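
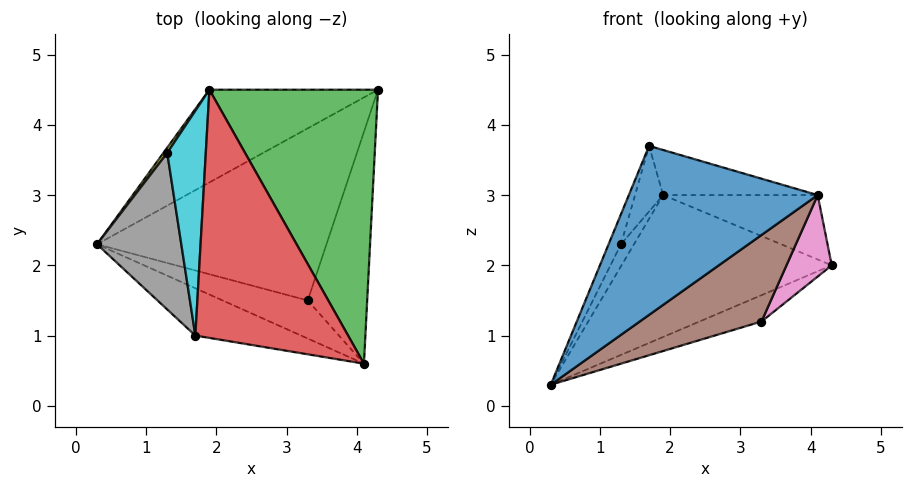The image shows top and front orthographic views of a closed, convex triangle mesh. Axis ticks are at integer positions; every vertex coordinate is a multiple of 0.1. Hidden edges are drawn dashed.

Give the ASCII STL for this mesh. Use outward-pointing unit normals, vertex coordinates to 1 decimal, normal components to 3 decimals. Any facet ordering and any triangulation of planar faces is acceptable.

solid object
 facet normal -0.233 -0.937 -0.262
  outer loop
   vertex 1.7 1.0 3.7
   vertex 0.3 2.3 0.3
   vertex 4.1 0.6 3.0
  endloop
 endfacet
 facet normal -0.222 0.816 -0.533
  outer loop
   vertex 1.9 4.5 3.0
   vertex 4.3 4.5 2.0
   vertex 0.3 2.3 0.3
  endloop
 endfacet
 facet normal 0.376 0.212 0.902
  outer loop
   vertex 1.9 4.5 3.0
   vertex 4.1 0.6 3.0
   vertex 4.3 4.5 2.0
  endloop
 endfacet
 facet normal 0.302 0.170 0.938
  outer loop
   vertex 1.9 4.5 3.0
   vertex 1.7 1.0 3.7
   vertex 4.1 0.6 3.0
  endloop
 endfacet
 facet normal 0.319 0.143 -0.937
  outer loop
   vertex 3.3 1.5 1.2
   vertex 0.3 2.3 0.3
   vertex 4.3 4.5 2.0
  endloop
 endfacet
 facet normal -0.122 -0.908 -0.400
  outer loop
   vertex 3.3 1.5 1.2
   vertex 4.1 0.6 3.0
   vertex 0.3 2.3 0.3
  endloop
 endfacet
 facet normal 0.868 -0.165 -0.468
  outer loop
   vertex 3.3 1.5 1.2
   vertex 4.3 4.5 2.0
   vertex 4.1 0.6 3.0
  endloop
 endfacet
 facet normal -0.911 0.078 0.405
  outer loop
   vertex 1.3 3.6 2.3
   vertex 0.3 2.3 0.3
   vertex 1.7 1.0 3.7
  endloop
 endfacet
 facet normal -0.866 0.486 0.117
  outer loop
   vertex 1.3 3.6 2.3
   vertex 1.9 4.5 3.0
   vertex 0.3 2.3 0.3
  endloop
 endfacet
 facet normal -0.839 0.152 0.523
  outer loop
   vertex 1.3 3.6 2.3
   vertex 1.7 1.0 3.7
   vertex 1.9 4.5 3.0
  endloop
 endfacet
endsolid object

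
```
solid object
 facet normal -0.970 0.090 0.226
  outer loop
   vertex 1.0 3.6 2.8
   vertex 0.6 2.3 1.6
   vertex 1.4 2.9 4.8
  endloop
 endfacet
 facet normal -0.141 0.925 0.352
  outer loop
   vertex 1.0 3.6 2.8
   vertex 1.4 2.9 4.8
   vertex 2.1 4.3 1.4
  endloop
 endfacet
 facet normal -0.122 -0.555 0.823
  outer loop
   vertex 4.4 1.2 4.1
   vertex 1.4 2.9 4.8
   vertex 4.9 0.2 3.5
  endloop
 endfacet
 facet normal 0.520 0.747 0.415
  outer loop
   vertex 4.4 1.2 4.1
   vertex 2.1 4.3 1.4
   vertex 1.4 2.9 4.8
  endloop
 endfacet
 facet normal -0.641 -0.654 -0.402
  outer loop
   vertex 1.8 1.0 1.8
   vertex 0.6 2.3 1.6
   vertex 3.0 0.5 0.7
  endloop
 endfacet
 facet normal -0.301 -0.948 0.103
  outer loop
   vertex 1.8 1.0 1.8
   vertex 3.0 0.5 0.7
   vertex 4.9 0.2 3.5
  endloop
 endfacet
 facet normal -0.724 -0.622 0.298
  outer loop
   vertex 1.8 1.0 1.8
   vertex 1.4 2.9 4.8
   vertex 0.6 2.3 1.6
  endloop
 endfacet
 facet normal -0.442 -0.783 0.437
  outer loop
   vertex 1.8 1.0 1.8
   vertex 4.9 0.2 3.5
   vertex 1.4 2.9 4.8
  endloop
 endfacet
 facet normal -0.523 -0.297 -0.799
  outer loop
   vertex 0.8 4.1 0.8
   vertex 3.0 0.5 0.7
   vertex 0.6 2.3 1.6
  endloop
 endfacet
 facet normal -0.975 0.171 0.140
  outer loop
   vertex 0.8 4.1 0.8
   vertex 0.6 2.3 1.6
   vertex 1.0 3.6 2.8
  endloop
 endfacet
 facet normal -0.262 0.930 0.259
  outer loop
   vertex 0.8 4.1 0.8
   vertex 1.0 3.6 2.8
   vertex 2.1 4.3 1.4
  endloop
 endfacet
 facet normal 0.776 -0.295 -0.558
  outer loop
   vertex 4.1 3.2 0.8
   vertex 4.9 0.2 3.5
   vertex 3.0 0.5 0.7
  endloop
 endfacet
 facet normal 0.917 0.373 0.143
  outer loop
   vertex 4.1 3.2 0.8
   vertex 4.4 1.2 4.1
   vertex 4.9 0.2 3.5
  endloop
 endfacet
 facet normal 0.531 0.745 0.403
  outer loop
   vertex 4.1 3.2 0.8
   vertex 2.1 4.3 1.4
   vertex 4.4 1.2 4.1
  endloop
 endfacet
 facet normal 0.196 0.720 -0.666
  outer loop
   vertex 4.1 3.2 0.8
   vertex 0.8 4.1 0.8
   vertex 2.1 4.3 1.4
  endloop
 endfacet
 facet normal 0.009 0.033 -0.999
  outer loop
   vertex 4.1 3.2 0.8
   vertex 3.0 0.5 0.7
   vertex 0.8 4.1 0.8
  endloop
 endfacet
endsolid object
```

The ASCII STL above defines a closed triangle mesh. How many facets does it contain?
16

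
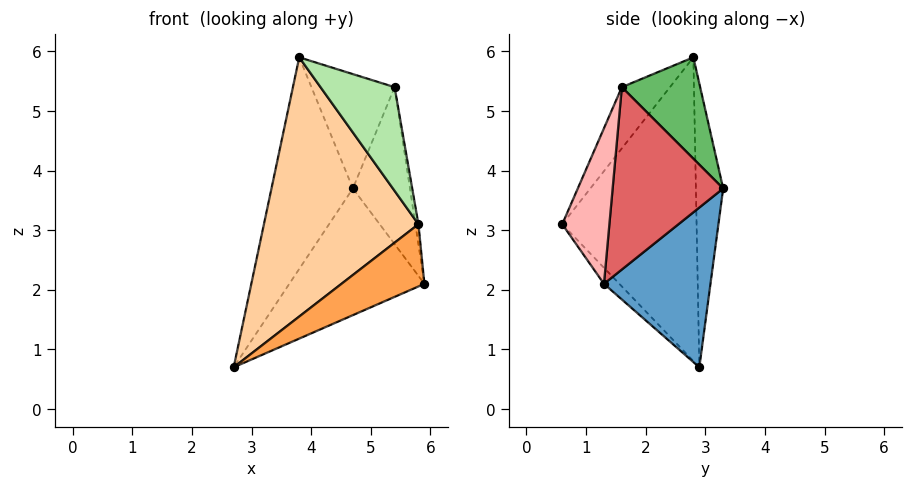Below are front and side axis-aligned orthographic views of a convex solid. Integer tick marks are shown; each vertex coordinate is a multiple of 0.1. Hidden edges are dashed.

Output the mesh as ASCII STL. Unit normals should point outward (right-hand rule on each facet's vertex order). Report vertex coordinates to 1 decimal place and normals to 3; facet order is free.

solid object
 facet normal 0.550 0.698 -0.460
  outer loop
   vertex 4.7 3.3 3.7
   vertex 5.9 1.3 2.1
   vertex 2.7 2.9 0.7
  endloop
 endfacet
 facet normal -0.317 0.945 0.085
  outer loop
   vertex 3.8 2.8 5.9
   vertex 4.7 3.3 3.7
   vertex 2.7 2.9 0.7
  endloop
 endfacet
 facet normal -0.149 -0.803 -0.577
  outer loop
   vertex 5.8 0.6 3.1
   vertex 2.7 2.9 0.7
   vertex 5.9 1.3 2.1
  endloop
 endfacet
 facet normal -0.651 -0.749 0.123
  outer loop
   vertex 5.8 0.6 3.1
   vertex 3.8 2.8 5.9
   vertex 2.7 2.9 0.7
  endloop
 endfacet
 facet normal 0.626 0.665 0.407
  outer loop
   vertex 5.4 1.6 5.4
   vertex 4.7 3.3 3.7
   vertex 3.8 2.8 5.9
  endloop
 endfacet
 facet normal -0.526 -0.810 0.261
  outer loop
   vertex 5.4 1.6 5.4
   vertex 3.8 2.8 5.9
   vertex 5.8 0.6 3.1
  endloop
 endfacet
 facet normal 0.885 0.457 0.093
  outer loop
   vertex 5.4 1.6 5.4
   vertex 5.9 1.3 2.1
   vertex 4.7 3.3 3.7
  endloop
 endfacet
 facet normal 0.988 0.064 0.144
  outer loop
   vertex 5.4 1.6 5.4
   vertex 5.8 0.6 3.1
   vertex 5.9 1.3 2.1
  endloop
 endfacet
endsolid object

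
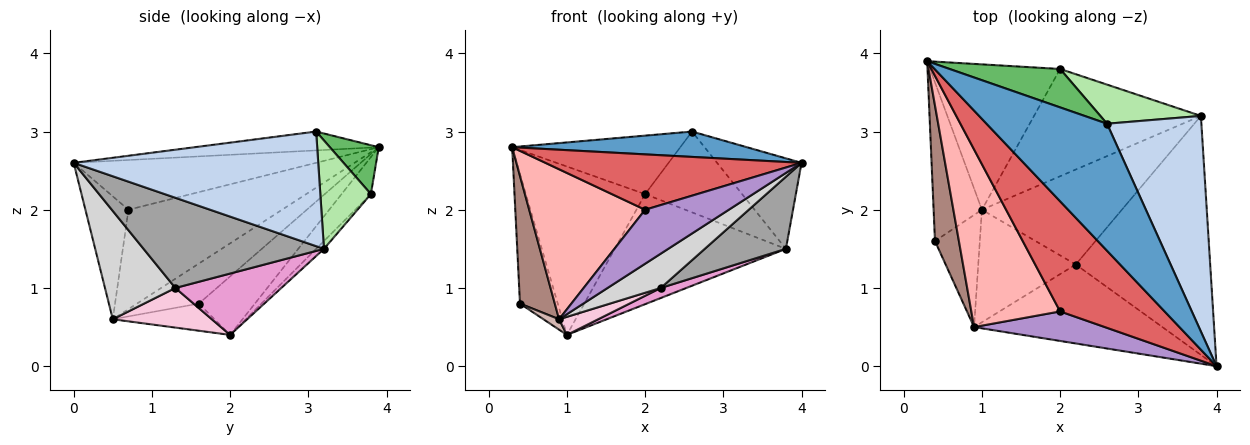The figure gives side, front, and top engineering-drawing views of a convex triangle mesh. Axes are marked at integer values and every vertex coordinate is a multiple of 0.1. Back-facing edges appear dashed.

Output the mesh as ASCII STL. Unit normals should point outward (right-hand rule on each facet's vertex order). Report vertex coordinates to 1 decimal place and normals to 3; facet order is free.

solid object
 facet normal -0.152 -0.194 0.969
  outer loop
   vertex 2.6 3.1 3.0
   vertex 0.3 3.9 2.8
   vertex 4.0 0.0 2.6
  endloop
 endfacet
 facet normal 0.746 0.258 0.614
  outer loop
   vertex 3.8 3.2 1.5
   vertex 2.6 3.1 3.0
   vertex 4.0 0.0 2.6
  endloop
 endfacet
 facet normal -0.183 0.744 -0.642
  outer loop
   vertex 2.0 3.8 2.2
   vertex 1.0 2.0 0.4
   vertex 0.3 3.9 2.8
  endloop
 endfacet
 facet normal -0.033 0.716 -0.698
  outer loop
   vertex 2.0 3.8 2.2
   vertex 3.8 3.2 1.5
   vertex 1.0 2.0 0.4
  endloop
 endfacet
 facet normal 0.236 0.812 0.534
  outer loop
   vertex 2.0 3.8 2.2
   vertex 0.3 3.9 2.8
   vertex 2.6 3.1 3.0
  endloop
 endfacet
 facet normal 0.425 0.815 0.394
  outer loop
   vertex 2.0 3.8 2.2
   vertex 2.6 3.1 3.0
   vertex 3.8 3.2 1.5
  endloop
 endfacet
 facet normal -0.391 -0.413 0.822
  outer loop
   vertex 2.0 0.7 2.0
   vertex 4.0 0.0 2.6
   vertex 0.3 3.9 2.8
  endloop
 endfacet
 facet normal -0.650 -0.490 0.581
  outer loop
   vertex 2.0 0.7 2.0
   vertex 0.3 3.9 2.8
   vertex 0.9 0.5 0.6
  endloop
 endfacet
 facet normal -0.411 -0.800 0.437
  outer loop
   vertex 2.0 0.7 2.0
   vertex 0.9 0.5 0.6
   vertex 4.0 0.0 2.6
  endloop
 endfacet
 facet normal -0.684 0.461 -0.565
  outer loop
   vertex 0.4 1.6 0.8
   vertex 0.3 3.9 2.8
   vertex 1.0 2.0 0.4
  endloop
 endfacet
 facet normal -0.773 -0.435 0.462
  outer loop
   vertex 0.4 1.6 0.8
   vertex 0.9 0.5 0.6
   vertex 0.3 3.9 2.8
  endloop
 endfacet
 facet normal -0.516 -0.079 -0.853
  outer loop
   vertex 0.4 1.6 0.8
   vertex 1.0 2.0 0.4
   vertex 0.9 0.5 0.6
  endloop
 endfacet
 facet normal 0.400 -0.097 -0.912
  outer loop
   vertex 2.2 1.3 1.0
   vertex 1.0 2.0 0.4
   vertex 3.8 3.2 1.5
  endloop
 endfacet
 facet normal 0.372 -0.147 -0.916
  outer loop
   vertex 2.2 1.3 1.0
   vertex 0.9 0.5 0.6
   vertex 1.0 2.0 0.4
  endloop
 endfacet
 facet normal 0.540 -0.243 -0.806
  outer loop
   vertex 2.2 1.3 1.0
   vertex 3.8 3.2 1.5
   vertex 4.0 0.0 2.6
  endloop
 endfacet
 facet normal 0.467 -0.352 -0.811
  outer loop
   vertex 2.2 1.3 1.0
   vertex 4.0 0.0 2.6
   vertex 0.9 0.5 0.6
  endloop
 endfacet
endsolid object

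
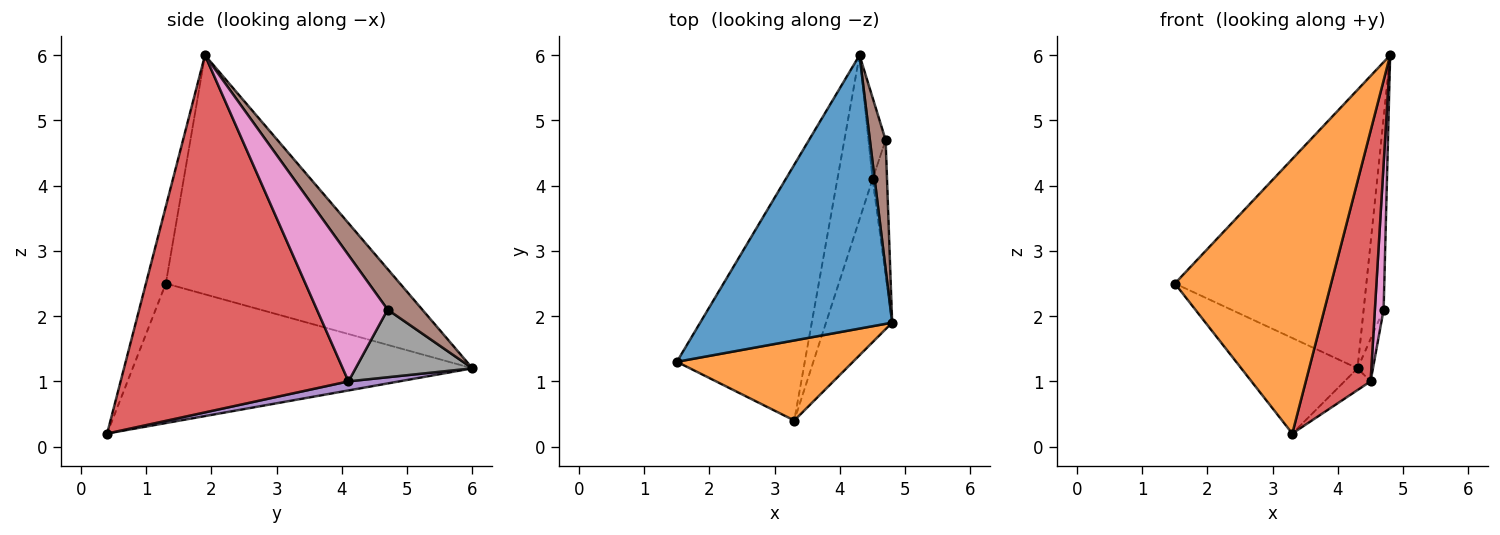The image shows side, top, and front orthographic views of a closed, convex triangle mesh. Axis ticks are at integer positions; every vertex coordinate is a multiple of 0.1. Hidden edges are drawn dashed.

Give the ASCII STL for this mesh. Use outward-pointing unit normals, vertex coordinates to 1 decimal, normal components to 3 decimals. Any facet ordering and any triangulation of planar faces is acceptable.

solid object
 facet normal -0.658 0.538 0.528
  outer loop
   vertex 4.3 6.0 1.2
   vertex 1.5 1.3 2.5
   vertex 4.8 1.9 6.0
  endloop
 endfacet
 facet normal -0.121 -0.953 0.278
  outer loop
   vertex 3.3 0.4 0.2
   vertex 4.8 1.9 6.0
   vertex 1.5 1.3 2.5
  endloop
 endfacet
 facet normal -0.715 0.245 -0.655
  outer loop
   vertex 3.3 0.4 0.2
   vertex 1.5 1.3 2.5
   vertex 4.3 6.0 1.2
  endloop
 endfacet
 facet normal 0.947 -0.269 -0.175
  outer loop
   vertex 4.5 4.1 1.0
   vertex 4.8 1.9 6.0
   vertex 3.3 0.4 0.2
  endloop
 endfacet
 facet normal 0.248 0.127 -0.960
  outer loop
   vertex 4.5 4.1 1.0
   vertex 3.3 0.4 0.2
   vertex 4.3 6.0 1.2
  endloop
 endfacet
 facet normal 0.821 0.473 0.319
  outer loop
   vertex 4.7 4.7 2.1
   vertex 4.3 6.0 1.2
   vertex 4.8 1.9 6.0
  endloop
 endfacet
 facet normal 0.986 -0.122 -0.113
  outer loop
   vertex 4.7 4.7 2.1
   vertex 4.8 1.9 6.0
   vertex 4.5 4.1 1.0
  endloop
 endfacet
 facet normal 0.961 0.127 -0.244
  outer loop
   vertex 4.7 4.7 2.1
   vertex 4.5 4.1 1.0
   vertex 4.3 6.0 1.2
  endloop
 endfacet
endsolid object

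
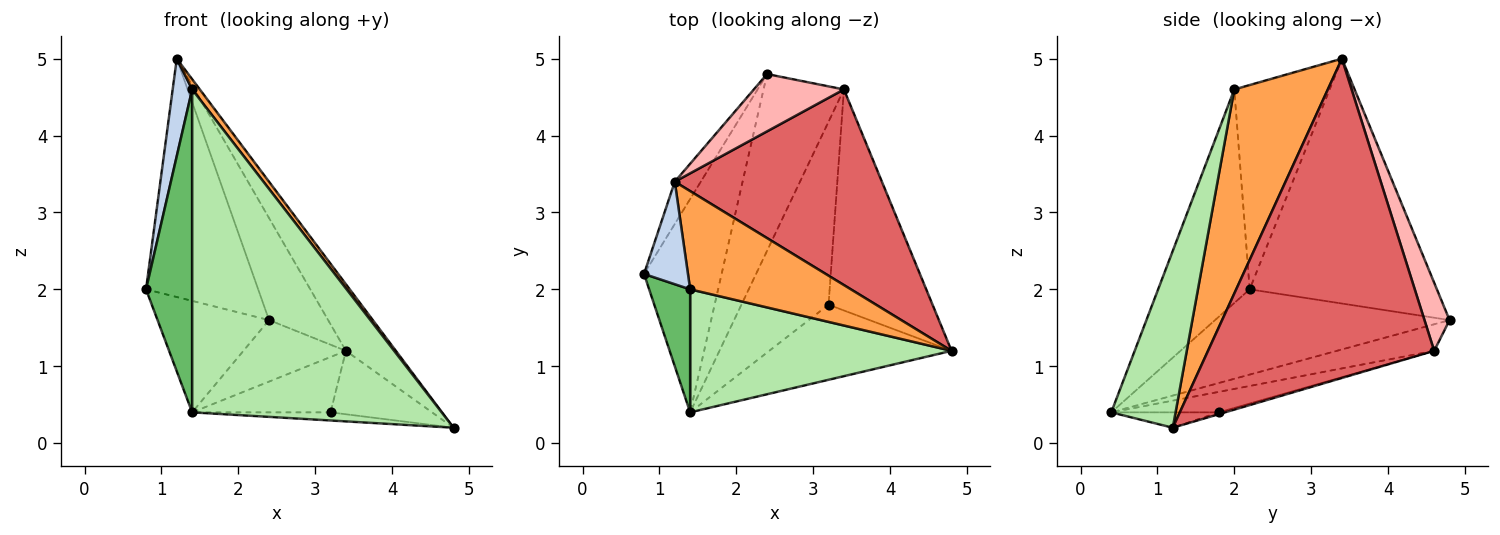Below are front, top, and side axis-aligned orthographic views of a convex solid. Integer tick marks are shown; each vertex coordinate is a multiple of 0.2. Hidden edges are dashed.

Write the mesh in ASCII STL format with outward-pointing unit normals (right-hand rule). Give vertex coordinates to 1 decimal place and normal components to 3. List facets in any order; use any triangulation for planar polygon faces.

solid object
 facet normal -0.854 0.512 -0.091
  outer loop
   vertex 1.2 3.4 5.0
   vertex 2.4 4.8 1.6
   vertex 0.8 2.2 2.0
  endloop
 endfacet
 facet normal -0.959 -0.196 0.206
  outer loop
   vertex 1.4 2.0 4.6
   vertex 1.2 3.4 5.0
   vertex 0.8 2.2 2.0
  endloop
 endfacet
 facet normal 0.784 -0.064 0.617
  outer loop
   vertex 1.4 2.0 4.6
   vertex 4.8 1.2 0.2
   vertex 1.2 3.4 5.0
  endloop
 endfacet
 facet normal -0.698 0.332 -0.635
  outer loop
   vertex 1.4 0.4 0.4
   vertex 0.8 2.2 2.0
   vertex 2.4 4.8 1.6
  endloop
 endfacet
 facet normal -0.880 -0.444 0.169
  outer loop
   vertex 1.4 0.4 0.4
   vertex 1.4 2.0 4.6
   vertex 0.8 2.2 2.0
  endloop
 endfacet
 facet normal 0.234 -0.909 0.346
  outer loop
   vertex 1.4 0.4 0.4
   vertex 4.8 1.2 0.2
   vertex 1.4 2.0 4.6
  endloop
 endfacet
 facet normal 0.825 0.182 0.535
  outer loop
   vertex 3.4 4.6 1.2
   vertex 1.2 3.4 5.0
   vertex 4.8 1.2 0.2
  endloop
 endfacet
 facet normal 0.347 0.818 0.459
  outer loop
   vertex 3.4 4.6 1.2
   vertex 2.4 4.8 1.6
   vertex 1.2 3.4 5.0
  endloop
 endfacet
 facet normal -0.298 0.314 -0.902
  outer loop
   vertex 3.4 4.6 1.2
   vertex 1.4 0.4 0.4
   vertex 2.4 4.8 1.6
  endloop
 endfacet
 facet normal -0.084 0.107 -0.991
  outer loop
   vertex 3.2 1.8 0.4
   vertex 4.8 1.2 0.2
   vertex 1.4 0.4 0.4
  endloop
 endfacet
 facet normal -0.017 0.276 -0.961
  outer loop
   vertex 3.2 1.8 0.4
   vertex 3.4 4.6 1.2
   vertex 4.8 1.2 0.2
  endloop
 endfacet
 facet normal -0.220 0.282 -0.934
  outer loop
   vertex 3.2 1.8 0.4
   vertex 1.4 0.4 0.4
   vertex 3.4 4.6 1.2
  endloop
 endfacet
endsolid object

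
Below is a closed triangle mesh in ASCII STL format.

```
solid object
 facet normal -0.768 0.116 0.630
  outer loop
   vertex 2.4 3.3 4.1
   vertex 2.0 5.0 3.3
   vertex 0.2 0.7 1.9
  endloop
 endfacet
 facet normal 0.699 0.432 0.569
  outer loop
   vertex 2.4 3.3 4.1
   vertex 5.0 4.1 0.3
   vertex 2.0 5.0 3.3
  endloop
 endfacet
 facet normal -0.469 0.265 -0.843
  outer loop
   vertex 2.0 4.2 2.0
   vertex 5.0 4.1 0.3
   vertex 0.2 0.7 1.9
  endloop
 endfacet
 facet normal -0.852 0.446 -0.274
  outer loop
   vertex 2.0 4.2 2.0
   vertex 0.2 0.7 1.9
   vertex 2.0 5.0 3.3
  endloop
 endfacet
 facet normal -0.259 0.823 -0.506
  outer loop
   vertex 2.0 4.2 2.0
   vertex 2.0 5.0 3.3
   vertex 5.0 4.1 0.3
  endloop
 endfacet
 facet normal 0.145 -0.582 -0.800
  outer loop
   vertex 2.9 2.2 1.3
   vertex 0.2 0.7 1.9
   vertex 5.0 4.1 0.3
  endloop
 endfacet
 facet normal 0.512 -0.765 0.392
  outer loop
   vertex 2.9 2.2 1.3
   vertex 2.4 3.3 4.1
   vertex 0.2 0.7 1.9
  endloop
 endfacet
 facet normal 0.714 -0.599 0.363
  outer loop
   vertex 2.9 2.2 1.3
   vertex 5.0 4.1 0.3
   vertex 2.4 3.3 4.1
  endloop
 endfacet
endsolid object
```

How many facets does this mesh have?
8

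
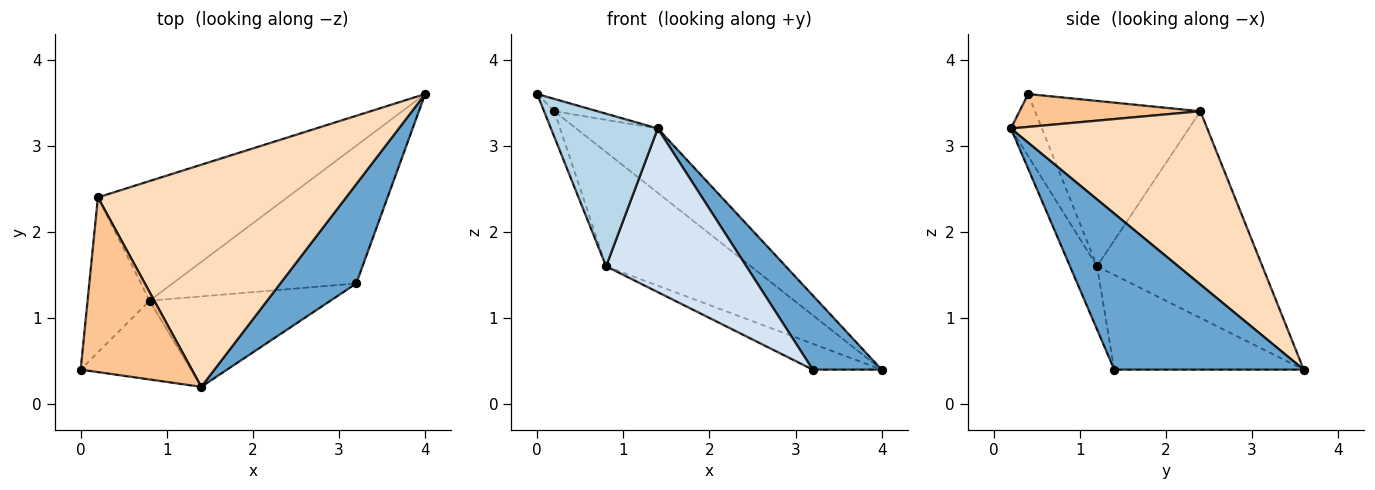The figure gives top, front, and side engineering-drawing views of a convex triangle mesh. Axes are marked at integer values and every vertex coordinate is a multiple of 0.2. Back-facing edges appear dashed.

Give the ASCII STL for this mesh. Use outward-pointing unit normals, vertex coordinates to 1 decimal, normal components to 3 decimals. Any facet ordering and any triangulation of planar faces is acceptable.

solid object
 facet normal 0.855 -0.311 0.416
  outer loop
   vertex 1.4 0.2 3.2
   vertex 3.2 1.4 0.4
   vertex 4.0 3.6 0.4
  endloop
 endfacet
 facet normal -0.452 0.164 -0.877
  outer loop
   vertex 0.8 1.2 1.6
   vertex 4.0 3.6 0.4
   vertex 3.2 1.4 0.4
  endloop
 endfacet
 facet normal -0.250 -0.860 -0.444
  outer loop
   vertex 0.8 1.2 1.6
   vertex 1.4 0.2 3.2
   vertex 0.0 0.4 3.6
  endloop
 endfacet
 facet normal -0.167 -0.863 -0.477
  outer loop
   vertex 0.8 1.2 1.6
   vertex 3.2 1.4 0.4
   vertex 1.4 0.2 3.2
  endloop
 endfacet
 facet normal -0.935 0.058 -0.351
  outer loop
   vertex 0.2 2.4 3.4
   vertex 0.8 1.2 1.6
   vertex 0.0 0.4 3.6
  endloop
 endfacet
 facet normal -0.619 0.542 -0.568
  outer loop
   vertex 0.2 2.4 3.4
   vertex 4.0 3.6 0.4
   vertex 0.8 1.2 1.6
  endloop
 endfacet
 facet normal 0.283 0.067 0.957
  outer loop
   vertex 0.2 2.4 3.4
   vertex 0.0 0.4 3.6
   vertex 1.4 0.2 3.2
  endloop
 endfacet
 facet normal 0.557 0.231 0.798
  outer loop
   vertex 0.2 2.4 3.4
   vertex 1.4 0.2 3.2
   vertex 4.0 3.6 0.4
  endloop
 endfacet
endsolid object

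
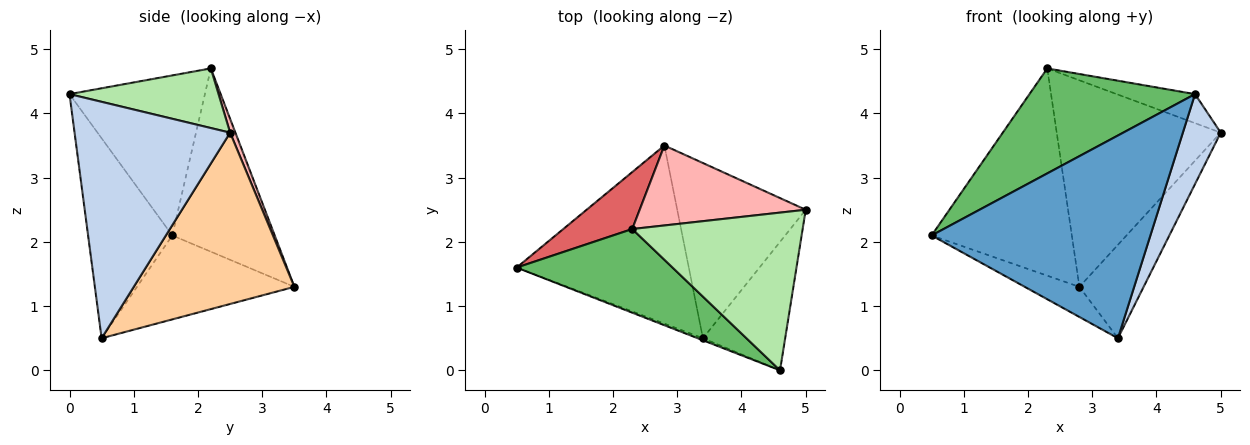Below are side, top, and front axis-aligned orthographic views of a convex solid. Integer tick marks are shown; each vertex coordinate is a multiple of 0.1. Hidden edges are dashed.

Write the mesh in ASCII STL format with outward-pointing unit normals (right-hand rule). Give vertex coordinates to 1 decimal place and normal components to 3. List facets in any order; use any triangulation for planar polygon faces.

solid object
 facet normal -0.359 -0.933 -0.009
  outer loop
   vertex 3.4 0.5 0.5
   vertex 4.6 0.0 4.3
   vertex 0.5 1.6 2.1
  endloop
 endfacet
 facet normal 0.920 -0.224 -0.320
  outer loop
   vertex 3.4 0.5 0.5
   vertex 5.0 2.5 3.7
   vertex 4.6 0.0 4.3
  endloop
 endfacet
 facet normal -0.433 0.150 -0.889
  outer loop
   vertex 2.8 3.5 1.3
   vertex 3.4 0.5 0.5
   vertex 0.5 1.6 2.1
  endloop
 endfacet
 facet normal 0.762 0.305 -0.571
  outer loop
   vertex 2.8 3.5 1.3
   vertex 5.0 2.5 3.7
   vertex 3.4 0.5 0.5
  endloop
 endfacet
 facet normal -0.539 -0.659 0.525
  outer loop
   vertex 2.3 2.2 4.7
   vertex 0.5 1.6 2.1
   vertex 4.6 0.0 4.3
  endloop
 endfacet
 facet normal 0.325 0.171 0.930
  outer loop
   vertex 2.3 2.2 4.7
   vertex 4.6 0.0 4.3
   vertex 5.0 2.5 3.7
  endloop
 endfacet
 facet normal -0.576 0.788 0.217
  outer loop
   vertex 2.3 2.2 4.7
   vertex 2.8 3.5 1.3
   vertex 0.5 1.6 2.1
  endloop
 endfacet
 facet normal 0.030 0.932 0.361
  outer loop
   vertex 2.3 2.2 4.7
   vertex 5.0 2.5 3.7
   vertex 2.8 3.5 1.3
  endloop
 endfacet
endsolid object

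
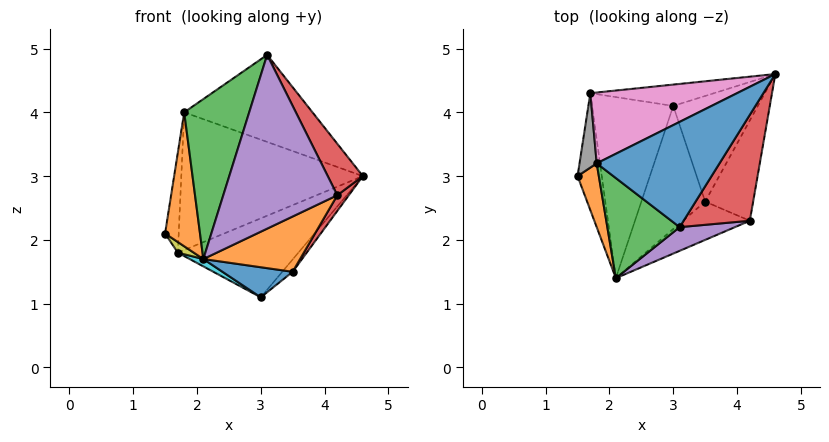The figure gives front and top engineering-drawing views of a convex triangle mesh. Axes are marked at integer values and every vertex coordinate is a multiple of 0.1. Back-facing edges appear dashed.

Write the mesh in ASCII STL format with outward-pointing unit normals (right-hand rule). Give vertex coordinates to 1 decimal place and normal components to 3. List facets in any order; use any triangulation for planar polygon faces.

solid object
 facet normal -0.043 0.637 0.770
  outer loop
   vertex 1.8 3.2 4.0
   vertex 3.1 2.2 4.9
   vertex 4.6 4.6 3.0
  endloop
 endfacet
 facet normal -0.905 -0.385 0.183
  outer loop
   vertex 1.8 3.2 4.0
   vertex 1.5 3.0 2.1
   vertex 2.1 1.4 1.7
  endloop
 endfacet
 facet normal -0.714 -0.594 0.371
  outer loop
   vertex 1.8 3.2 4.0
   vertex 2.1 1.4 1.7
   vertex 3.1 2.2 4.9
  endloop
 endfacet
 facet normal 0.878 -0.209 0.430
  outer loop
   vertex 4.2 2.3 2.7
   vertex 4.6 4.6 3.0
   vertex 3.1 2.2 4.9
  endloop
 endfacet
 facet normal 0.339 -0.932 0.127
  outer loop
   vertex 4.2 2.3 2.7
   vertex 3.1 2.2 4.9
   vertex 2.1 1.4 1.7
  endloop
 endfacet
 facet normal 0.008 0.965 -0.261
  outer loop
   vertex 1.7 4.3 1.8
   vertex 4.6 4.6 3.0
   vertex 3.0 4.1 1.1
  endloop
 endfacet
 facet normal -0.271 0.856 0.440
  outer loop
   vertex 1.7 4.3 1.8
   vertex 1.8 3.2 4.0
   vertex 4.6 4.6 3.0
  endloop
 endfacet
 facet normal -0.974 0.181 0.135
  outer loop
   vertex 1.7 4.3 1.8
   vertex 1.5 3.0 2.1
   vertex 1.8 3.2 4.0
  endloop
 endfacet
 facet normal -0.671 -0.067 -0.738
  outer loop
   vertex 1.7 4.3 1.8
   vertex 2.1 1.4 1.7
   vertex 1.5 3.0 2.1
  endloop
 endfacet
 facet normal -0.478 -0.036 -0.878
  outer loop
   vertex 1.7 4.3 1.8
   vertex 3.0 4.1 1.1
   vertex 2.1 1.4 1.7
  endloop
 endfacet
 facet normal 0.065 -0.237 -0.969
  outer loop
   vertex 3.5 2.6 1.5
   vertex 2.1 1.4 1.7
   vertex 3.0 4.1 1.1
  endloop
 endfacet
 facet normal 0.529 -0.698 -0.483
  outer loop
   vertex 3.5 2.6 1.5
   vertex 4.2 2.3 2.7
   vertex 2.1 1.4 1.7
  endloop
 endfacet
 facet normal 0.753 0.076 -0.654
  outer loop
   vertex 3.5 2.6 1.5
   vertex 3.0 4.1 1.1
   vertex 4.6 4.6 3.0
  endloop
 endfacet
 facet normal 0.852 -0.081 -0.517
  outer loop
   vertex 3.5 2.6 1.5
   vertex 4.6 4.6 3.0
   vertex 4.2 2.3 2.7
  endloop
 endfacet
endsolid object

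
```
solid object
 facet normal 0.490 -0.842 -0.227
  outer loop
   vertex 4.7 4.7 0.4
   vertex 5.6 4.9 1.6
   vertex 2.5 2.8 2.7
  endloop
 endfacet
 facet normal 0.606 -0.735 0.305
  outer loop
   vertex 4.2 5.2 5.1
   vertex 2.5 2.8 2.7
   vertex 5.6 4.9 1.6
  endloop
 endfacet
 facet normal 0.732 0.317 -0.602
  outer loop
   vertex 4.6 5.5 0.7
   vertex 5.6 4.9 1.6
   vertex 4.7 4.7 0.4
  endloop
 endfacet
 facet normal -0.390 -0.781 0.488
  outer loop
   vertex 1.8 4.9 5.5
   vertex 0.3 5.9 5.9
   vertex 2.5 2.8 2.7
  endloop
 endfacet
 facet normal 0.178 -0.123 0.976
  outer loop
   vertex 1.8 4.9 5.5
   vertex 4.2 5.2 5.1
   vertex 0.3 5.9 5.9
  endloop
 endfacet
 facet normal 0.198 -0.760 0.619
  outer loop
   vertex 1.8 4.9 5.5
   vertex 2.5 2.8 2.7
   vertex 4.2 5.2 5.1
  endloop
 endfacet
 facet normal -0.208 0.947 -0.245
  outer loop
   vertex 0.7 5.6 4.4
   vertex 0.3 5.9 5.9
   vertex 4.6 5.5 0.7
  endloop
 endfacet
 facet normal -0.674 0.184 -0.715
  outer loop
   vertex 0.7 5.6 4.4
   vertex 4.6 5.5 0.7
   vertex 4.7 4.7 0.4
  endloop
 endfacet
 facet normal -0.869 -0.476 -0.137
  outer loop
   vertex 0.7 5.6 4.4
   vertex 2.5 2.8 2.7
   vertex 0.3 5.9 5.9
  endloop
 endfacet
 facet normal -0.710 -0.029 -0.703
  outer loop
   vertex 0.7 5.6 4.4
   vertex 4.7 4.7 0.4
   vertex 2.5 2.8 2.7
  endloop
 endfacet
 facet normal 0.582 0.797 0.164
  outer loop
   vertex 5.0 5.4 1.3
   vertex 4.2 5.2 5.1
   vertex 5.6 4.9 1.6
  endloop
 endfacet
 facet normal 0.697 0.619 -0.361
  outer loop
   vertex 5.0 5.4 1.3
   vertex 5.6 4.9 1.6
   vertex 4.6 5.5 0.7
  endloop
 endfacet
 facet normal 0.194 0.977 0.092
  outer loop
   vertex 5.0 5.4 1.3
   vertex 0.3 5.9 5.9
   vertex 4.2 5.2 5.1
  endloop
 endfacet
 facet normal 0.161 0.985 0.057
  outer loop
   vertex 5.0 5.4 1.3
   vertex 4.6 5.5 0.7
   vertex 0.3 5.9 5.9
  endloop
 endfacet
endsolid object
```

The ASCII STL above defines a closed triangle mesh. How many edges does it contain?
21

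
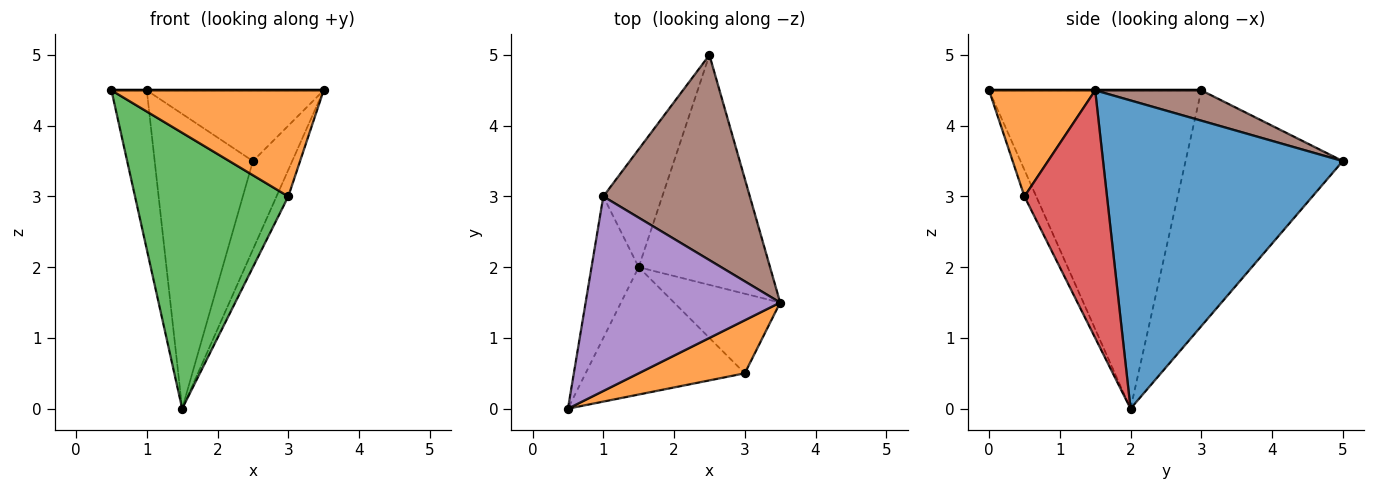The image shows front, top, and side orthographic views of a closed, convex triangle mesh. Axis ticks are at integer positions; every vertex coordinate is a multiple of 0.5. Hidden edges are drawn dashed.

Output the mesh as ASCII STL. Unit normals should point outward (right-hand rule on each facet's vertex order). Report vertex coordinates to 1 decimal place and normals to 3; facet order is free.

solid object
 facet normal 0.910 0.149 -0.388
  outer loop
   vertex 1.5 2.0 0.0
   vertex 2.5 5.0 3.5
   vertex 3.5 1.5 4.5
  endloop
 endfacet
 facet normal 0.408 -0.816 0.408
  outer loop
   vertex 3.0 0.5 3.0
   vertex 3.5 1.5 4.5
   vertex 0.5 0.0 4.5
  endloop
 endfacet
 facet normal -0.070 -0.906 -0.418
  outer loop
   vertex 3.0 0.5 3.0
   vertex 0.5 0.0 4.5
   vertex 1.5 2.0 0.0
  endloop
 endfacet
 facet normal 0.911 0.130 -0.391
  outer loop
   vertex 3.0 0.5 3.0
   vertex 1.5 2.0 0.0
   vertex 3.5 1.5 4.5
  endloop
 endfacet
 facet normal 0.000 0.000 1.000
  outer loop
   vertex 1.0 3.0 4.5
   vertex 0.5 0.0 4.5
   vertex 3.5 1.5 4.5
  endloop
 endfacet
 facet normal 0.192 0.320 0.928
  outer loop
   vertex 1.0 3.0 4.5
   vertex 3.5 1.5 4.5
   vertex 2.5 5.0 3.5
  endloop
 endfacet
 facet normal -0.976 0.163 -0.145
  outer loop
   vertex 1.0 3.0 4.5
   vertex 1.5 2.0 0.0
   vertex 0.5 0.0 4.5
  endloop
 endfacet
 facet normal -0.830 0.518 -0.207
  outer loop
   vertex 1.0 3.0 4.5
   vertex 2.5 5.0 3.5
   vertex 1.5 2.0 0.0
  endloop
 endfacet
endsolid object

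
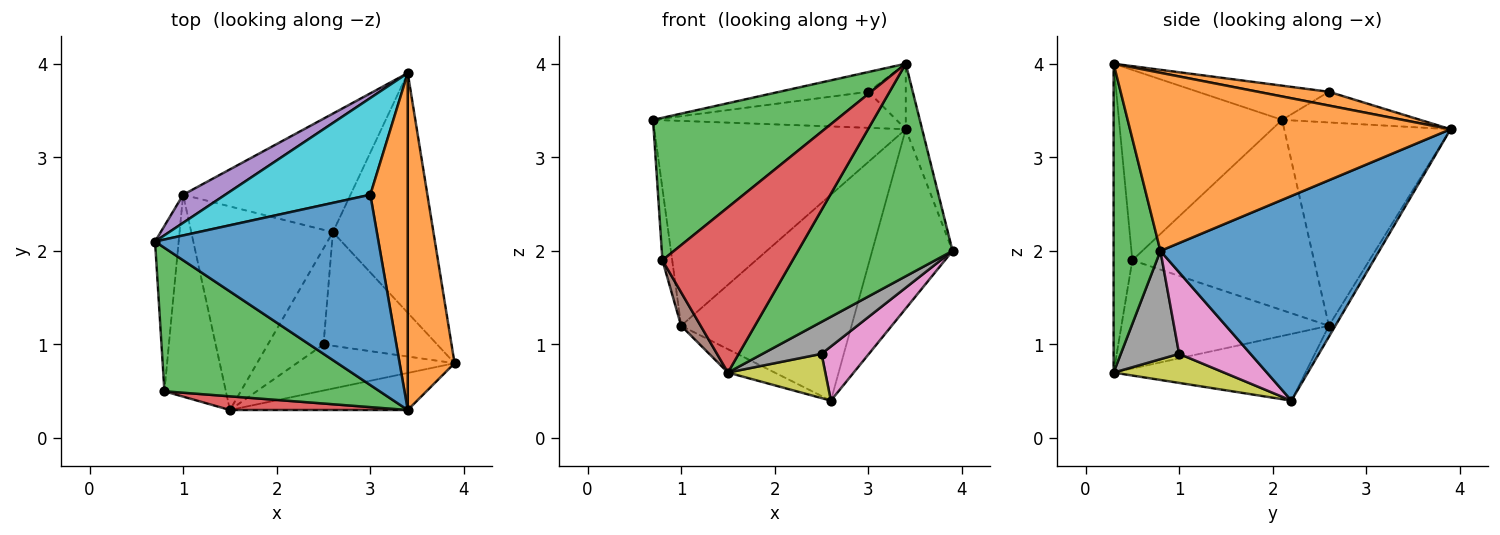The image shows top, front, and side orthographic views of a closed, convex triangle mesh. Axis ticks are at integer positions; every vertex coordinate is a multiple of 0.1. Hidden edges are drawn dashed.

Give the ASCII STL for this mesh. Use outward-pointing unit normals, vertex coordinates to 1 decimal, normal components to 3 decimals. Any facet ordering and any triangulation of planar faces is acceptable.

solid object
 facet normal 0.852 0.313 -0.419
  outer loop
   vertex 2.6 2.2 0.4
   vertex 3.4 3.9 3.3
   vertex 3.9 0.8 2.0
  endloop
 endfacet
 facet normal 0.966 0.049 0.254
  outer loop
   vertex 3.4 0.3 4.0
   vertex 3.9 0.8 2.0
   vertex 3.4 3.9 3.3
  endloop
 endfacet
 facet normal 0.286 -0.944 -0.165
  outer loop
   vertex 3.4 0.3 4.0
   vertex 1.5 0.3 0.7
   vertex 3.9 0.8 2.0
  endloop
 endfacet
 facet normal -0.424 0.103 -0.900
  outer loop
   vertex 1.0 2.6 1.2
   vertex 2.6 2.2 0.4
   vertex 1.5 0.3 0.7
  endloop
 endfacet
 facet normal -0.548 0.829 0.114
  outer loop
   vertex 1.0 2.6 1.2
   vertex 0.7 2.1 3.4
   vertex 3.4 3.9 3.3
  endloop
 endfacet
 facet normal -0.033 0.866 -0.499
  outer loop
   vertex 1.0 2.6 1.2
   vertex 3.4 3.9 3.3
   vertex 2.6 2.2 0.4
  endloop
 endfacet
 facet normal 0.544 -0.361 -0.758
  outer loop
   vertex 2.5 1.0 0.9
   vertex 2.6 2.2 0.4
   vertex 3.9 0.8 2.0
  endloop
 endfacet
 facet normal 0.491 -0.497 -0.715
  outer loop
   vertex 2.5 1.0 0.9
   vertex 3.9 0.8 2.0
   vertex 1.5 0.3 0.7
  endloop
 endfacet
 facet normal 0.429 -0.378 -0.821
  outer loop
   vertex 2.5 1.0 0.9
   vertex 1.5 0.3 0.7
   vertex 2.6 2.2 0.4
  endloop
 endfacet
 facet normal -0.194 0.343 0.919
  outer loop
   vertex 3.0 2.6 3.7
   vertex 3.4 3.9 3.3
   vertex 0.7 2.1 3.4
  endloop
 endfacet
 facet normal -0.150 0.102 0.983
  outer loop
   vertex 3.0 2.6 3.7
   vertex 0.7 2.1 3.4
   vertex 3.4 0.3 4.0
  endloop
 endfacet
 facet normal 0.340 0.180 0.923
  outer loop
   vertex 3.0 2.6 3.7
   vertex 3.4 0.3 4.0
   vertex 3.4 3.9 3.3
  endloop
 endfacet
 facet normal -0.531 -0.597 0.601
  outer loop
   vertex 0.8 0.5 1.9
   vertex 3.4 0.3 4.0
   vertex 0.7 2.1 3.4
  endloop
 endfacet
 facet normal -0.142 -0.987 0.082
  outer loop
   vertex 0.8 0.5 1.9
   vertex 1.5 0.3 0.7
   vertex 3.4 0.3 4.0
  endloop
 endfacet
 facet normal -0.991 0.053 -0.123
  outer loop
   vertex 0.8 0.5 1.9
   vertex 0.7 2.1 3.4
   vertex 1.0 2.6 1.2
  endloop
 endfacet
 facet normal -0.867 -0.081 -0.492
  outer loop
   vertex 0.8 0.5 1.9
   vertex 1.0 2.6 1.2
   vertex 1.5 0.3 0.7
  endloop
 endfacet
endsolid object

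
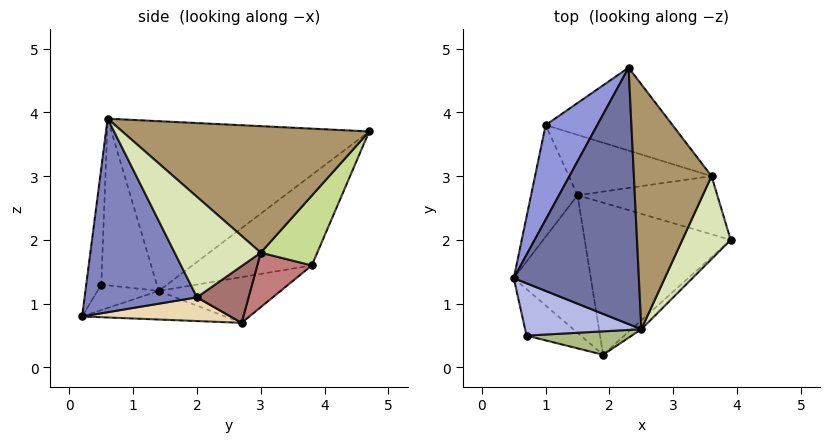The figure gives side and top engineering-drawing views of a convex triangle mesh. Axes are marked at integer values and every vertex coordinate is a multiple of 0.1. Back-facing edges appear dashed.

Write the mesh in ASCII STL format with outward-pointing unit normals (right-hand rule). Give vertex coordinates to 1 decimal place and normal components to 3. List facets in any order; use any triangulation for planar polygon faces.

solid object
 facet normal -0.805 -0.010 0.593
  outer loop
   vertex 2.5 0.6 3.9
   vertex 2.3 4.7 3.7
   vertex 0.5 1.4 1.2
  endloop
 endfacet
 facet normal 0.671 -0.740 -0.034
  outer loop
   vertex 1.9 0.2 0.8
   vertex 3.9 2.0 1.1
   vertex 2.5 0.6 3.9
  endloop
 endfacet
 facet normal -0.864 0.098 0.493
  outer loop
   vertex 1.0 3.8 1.6
   vertex 0.5 1.4 1.2
   vertex 2.3 4.7 3.7
  endloop
 endfacet
 facet normal -0.814 -0.118 0.568
  outer loop
   vertex 0.7 0.5 1.3
   vertex 2.5 0.6 3.9
   vertex 0.5 1.4 1.2
  endloop
 endfacet
 facet normal -0.418 -0.192 -0.888
  outer loop
   vertex 0.7 0.5 1.3
   vertex 0.5 1.4 1.2
   vertex 1.9 0.2 0.8
  endloop
 endfacet
 facet normal -0.176 -0.971 0.159
  outer loop
   vertex 0.7 0.5 1.3
   vertex 1.9 0.2 0.8
   vertex 2.5 0.6 3.9
  endloop
 endfacet
 facet normal 0.287 0.803 -0.522
  outer loop
   vertex 3.6 3.0 1.8
   vertex 1.0 3.8 1.6
   vertex 2.3 4.7 3.7
  endloop
 endfacet
 facet normal 0.901 -0.033 0.434
  outer loop
   vertex 3.6 3.0 1.8
   vertex 2.5 0.6 3.9
   vertex 3.9 2.0 1.1
  endloop
 endfacet
 facet normal 0.850 0.067 0.522
  outer loop
   vertex 3.6 3.0 1.8
   vertex 2.3 4.7 3.7
   vertex 2.5 0.6 3.9
  endloop
 endfacet
 facet normal -0.346 -0.093 -0.934
  outer loop
   vertex 1.5 2.7 0.7
   vertex 1.9 0.2 0.8
   vertex 0.5 1.4 1.2
  endloop
 endfacet
 facet normal -0.678 0.256 -0.689
  outer loop
   vertex 1.5 2.7 0.7
   vertex 0.5 1.4 1.2
   vertex 1.0 3.8 1.6
  endloop
 endfacet
 facet normal 0.160 -0.014 -0.987
  outer loop
   vertex 1.5 2.7 0.7
   vertex 3.9 2.0 1.1
   vertex 1.9 0.2 0.8
  endloop
 endfacet
 facet normal 0.300 0.606 -0.737
  outer loop
   vertex 1.5 2.7 0.7
   vertex 3.6 3.0 1.8
   vertex 3.9 2.0 1.1
  endloop
 endfacet
 facet normal 0.262 0.680 -0.685
  outer loop
   vertex 1.5 2.7 0.7
   vertex 1.0 3.8 1.6
   vertex 3.6 3.0 1.8
  endloop
 endfacet
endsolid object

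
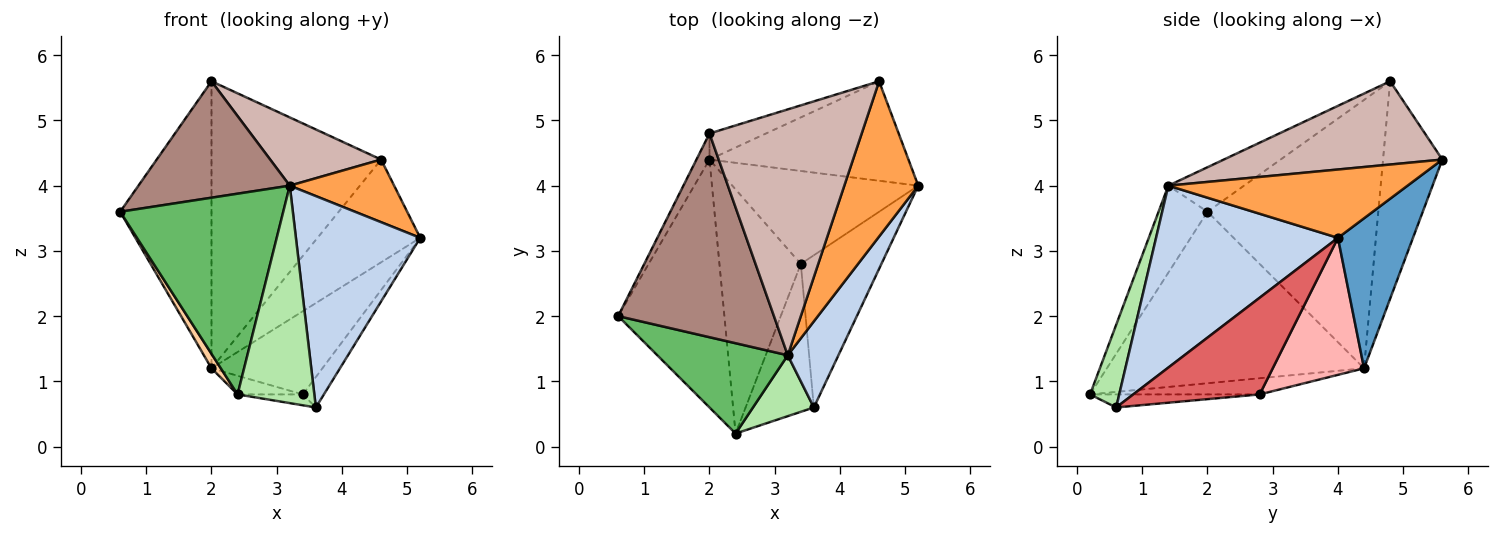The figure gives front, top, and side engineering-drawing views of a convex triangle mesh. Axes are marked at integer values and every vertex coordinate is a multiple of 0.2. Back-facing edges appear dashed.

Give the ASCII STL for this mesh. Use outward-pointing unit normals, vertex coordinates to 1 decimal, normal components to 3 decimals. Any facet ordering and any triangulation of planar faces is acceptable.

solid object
 facet normal 0.465 0.636 -0.616
  outer loop
   vertex 2.0 4.4 1.2
   vertex 4.6 5.6 4.4
   vertex 5.2 4.0 3.2
  endloop
 endfacet
 facet normal 0.805 -0.550 0.224
  outer loop
   vertex 3.2 1.4 4.0
   vertex 3.6 0.6 0.6
   vertex 5.2 4.0 3.2
  endloop
 endfacet
 facet normal 0.651 -0.284 0.704
  outer loop
   vertex 3.2 1.4 4.0
   vertex 5.2 4.0 3.2
   vertex 4.6 5.6 4.4
  endloop
 endfacet
 facet normal -0.850 -0.031 -0.526
  outer loop
   vertex 2.4 0.2 0.8
   vertex 0.6 2.0 3.6
   vertex 2.0 4.4 1.2
  endloop
 endfacet
 facet normal -0.264 -0.880 0.396
  outer loop
   vertex 2.4 0.2 0.8
   vertex 3.2 1.4 4.0
   vertex 0.6 2.0 3.6
  endloop
 endfacet
 facet normal 0.344 -0.904 0.253
  outer loop
   vertex 2.4 0.2 0.8
   vertex 3.6 0.6 0.6
   vertex 3.2 1.4 4.0
  endloop
 endfacet
 facet normal 0.762 0.127 -0.635
  outer loop
   vertex 3.4 2.8 0.8
   vertex 5.2 4.0 3.2
   vertex 3.6 0.6 0.6
  endloop
 endfacet
 facet normal 0.481 0.584 -0.653
  outer loop
   vertex 3.4 2.8 0.8
   vertex 2.0 4.4 1.2
   vertex 5.2 4.0 3.2
  endloop
 endfacet
 facet normal -0.187 0.072 -0.980
  outer loop
   vertex 3.4 2.8 0.8
   vertex 3.6 0.6 0.6
   vertex 2.4 0.2 0.8
  endloop
 endfacet
 facet normal -0.194 0.075 -0.978
  outer loop
   vertex 3.4 2.8 0.8
   vertex 2.4 0.2 0.8
   vertex 2.0 4.4 1.2
  endloop
 endfacet
 facet normal -0.241 -0.482 0.843
  outer loop
   vertex 2.0 4.8 5.6
   vertex 0.6 2.0 3.6
   vertex 3.2 1.4 4.0
  endloop
 endfacet
 facet normal 0.466 -0.237 0.852
  outer loop
   vertex 2.0 4.8 5.6
   vertex 3.2 1.4 4.0
   vertex 4.6 5.6 4.4
  endloop
 endfacet
 facet normal -0.881 0.471 -0.043
  outer loop
   vertex 2.0 4.8 5.6
   vertex 2.0 4.4 1.2
   vertex 0.6 2.0 3.6
  endloop
 endfacet
 facet normal -0.329 0.941 -0.086
  outer loop
   vertex 2.0 4.8 5.6
   vertex 4.6 5.6 4.4
   vertex 2.0 4.4 1.2
  endloop
 endfacet
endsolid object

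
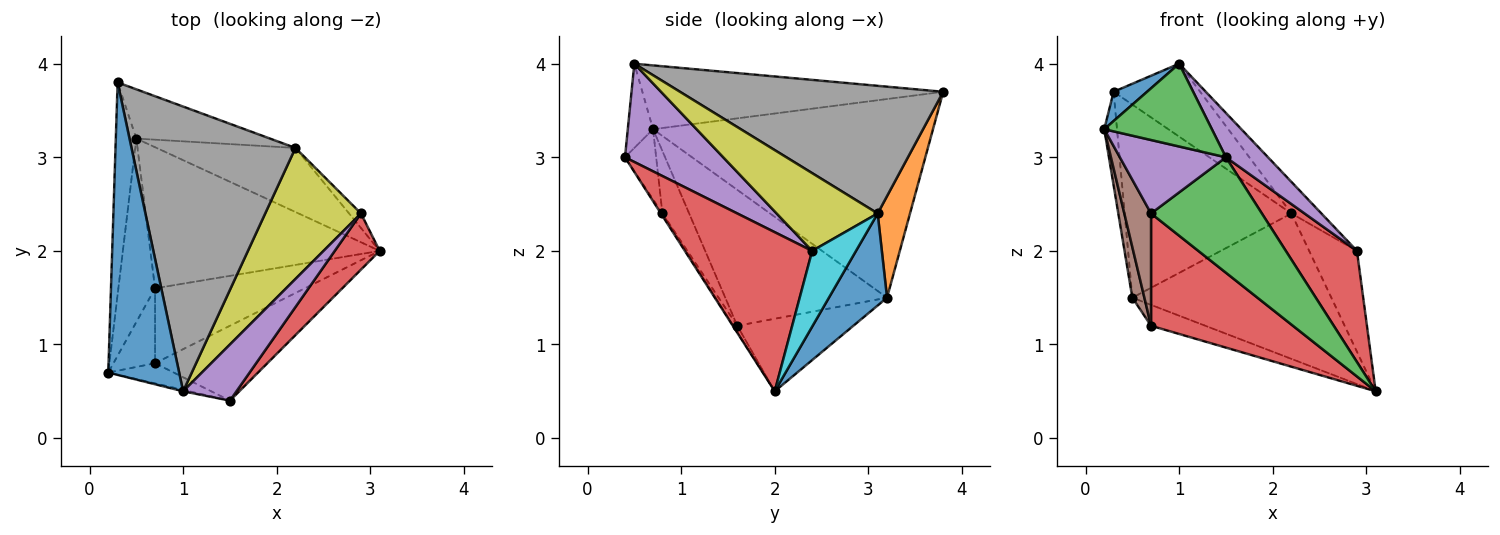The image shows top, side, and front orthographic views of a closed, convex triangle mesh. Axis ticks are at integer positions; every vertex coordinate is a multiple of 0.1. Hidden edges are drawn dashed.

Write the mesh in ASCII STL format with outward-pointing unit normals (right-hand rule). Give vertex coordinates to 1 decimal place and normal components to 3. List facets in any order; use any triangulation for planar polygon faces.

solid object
 facet normal -0.667 -0.074 0.741
  outer loop
   vertex 1.0 0.5 4.0
   vertex 0.3 3.8 3.7
   vertex 0.2 0.7 3.3
  endloop
 endfacet
 facet normal -0.994 0.045 -0.103
  outer loop
   vertex 0.5 3.2 1.5
   vertex 0.2 0.7 3.3
   vertex 0.3 3.8 3.7
  endloop
 endfacet
 facet normal -0.229 -0.973 -0.017
  outer loop
   vertex 1.5 0.4 3.0
   vertex 1.0 0.5 4.0
   vertex 0.2 0.7 3.3
  endloop
 endfacet
 facet normal 0.848 -0.474 0.239
  outer loop
   vertex 2.9 2.4 2.0
   vertex 1.5 0.4 3.0
   vertex 3.1 2.0 0.5
  endloop
 endfacet
 facet normal 0.822 -0.352 0.446
  outer loop
   vertex 2.9 2.4 2.0
   vertex 1.0 0.5 4.0
   vertex 1.5 0.4 3.0
  endloop
 endfacet
 facet normal -0.963 -0.072 -0.260
  outer loop
   vertex 0.7 1.6 1.2
   vertex 0.2 0.7 3.3
   vertex 0.5 3.2 1.5
  endloop
 endfacet
 facet normal -0.299 0.140 -0.944
  outer loop
   vertex 0.7 1.6 1.2
   vertex 0.5 3.2 1.5
   vertex 3.1 2.0 0.5
  endloop
 endfacet
 facet normal 0.602 0.198 0.773
  outer loop
   vertex 2.2 3.1 2.4
   vertex 0.3 3.8 3.7
   vertex 1.0 0.5 4.0
  endloop
 endfacet
 facet normal 0.620 0.184 0.763
  outer loop
   vertex 2.2 3.1 2.4
   vertex 1.0 0.5 4.0
   vertex 2.9 2.4 2.0
  endloop
 endfacet
 facet normal 0.672 0.733 -0.106
  outer loop
   vertex 2.2 3.1 2.4
   vertex 2.9 2.4 2.0
   vertex 3.1 2.0 0.5
  endloop
 endfacet
 facet normal 0.258 0.884 -0.390
  outer loop
   vertex 2.2 3.1 2.4
   vertex 3.1 2.0 0.5
   vertex 0.5 3.2 1.5
  endloop
 endfacet
 facet normal 0.185 0.952 -0.243
  outer loop
   vertex 2.2 3.1 2.4
   vertex 0.5 3.2 1.5
   vertex 0.3 3.8 3.7
  endloop
 endfacet
 facet normal -0.011 -0.839 -0.544
  outer loop
   vertex 0.7 0.8 2.4
   vertex 3.1 2.0 0.5
   vertex 1.5 0.4 3.0
  endloop
 endfacet
 facet normal -0.023 -0.832 -0.555
  outer loop
   vertex 0.7 0.8 2.4
   vertex 0.7 1.6 1.2
   vertex 3.1 2.0 0.5
  endloop
 endfacet
 facet normal -0.273 -0.928 -0.255
  outer loop
   vertex 0.7 0.8 2.4
   vertex 1.5 0.4 3.0
   vertex 0.2 0.7 3.3
  endloop
 endfacet
 facet normal -0.640 -0.640 -0.426
  outer loop
   vertex 0.7 0.8 2.4
   vertex 0.2 0.7 3.3
   vertex 0.7 1.6 1.2
  endloop
 endfacet
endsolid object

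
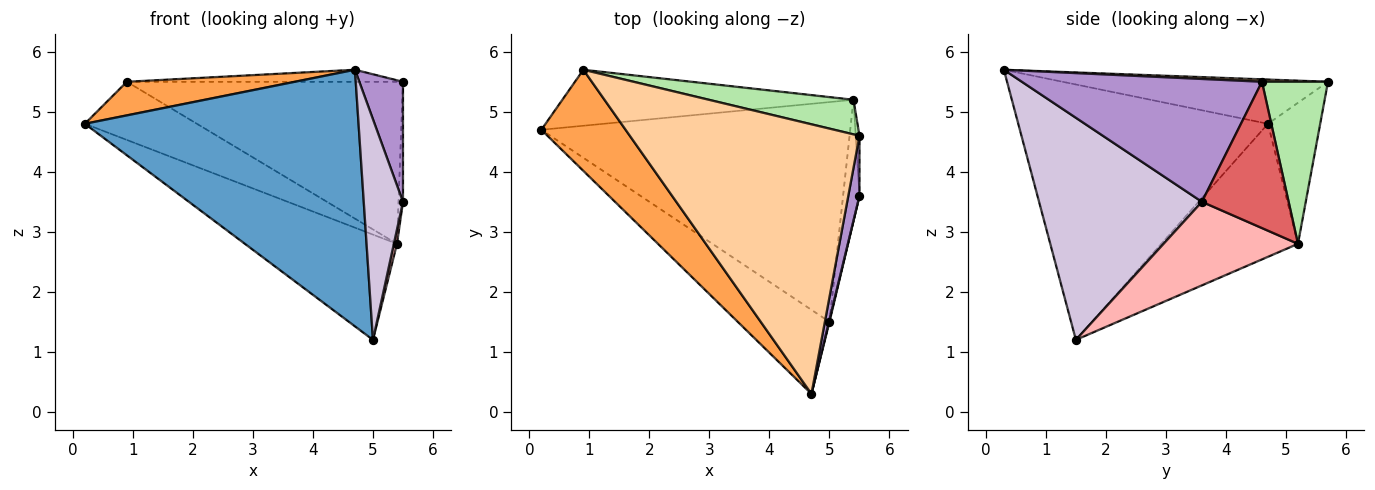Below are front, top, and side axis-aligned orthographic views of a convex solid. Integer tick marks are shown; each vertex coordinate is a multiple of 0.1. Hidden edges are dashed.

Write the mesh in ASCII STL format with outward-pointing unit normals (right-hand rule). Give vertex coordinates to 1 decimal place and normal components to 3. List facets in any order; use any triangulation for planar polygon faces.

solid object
 facet normal -0.655 -0.718 -0.235
  outer loop
   vertex 5.0 1.5 1.2
   vertex 4.7 0.3 5.7
   vertex 0.2 4.7 4.8
  endloop
 endfacet
 facet normal -0.362 0.403 -0.841
  outer loop
   vertex 5.4 5.2 2.8
   vertex 5.0 1.5 1.2
   vertex 0.2 4.7 4.8
  endloop
 endfacet
 facet normal -0.446 -0.282 0.849
  outer loop
   vertex 0.9 5.7 5.5
   vertex 0.2 4.7 4.8
   vertex 4.7 0.3 5.7
  endloop
 endfacet
 facet normal 0.011 0.044 0.999
  outer loop
   vertex 0.9 5.7 5.5
   vertex 4.7 0.3 5.7
   vertex 5.5 4.6 5.5
  endloop
 endfacet
 facet normal -0.318 0.683 -0.657
  outer loop
   vertex 0.9 5.7 5.5
   vertex 5.4 5.2 2.8
   vertex 0.2 4.7 4.8
  endloop
 endfacet
 facet normal 0.228 0.952 0.203
  outer loop
   vertex 0.9 5.7 5.5
   vertex 5.5 4.6 5.5
   vertex 5.4 5.2 2.8
  endloop
 endfacet
 facet normal 0.998 0.051 -0.026
  outer loop
   vertex 5.5 3.6 3.5
   vertex 5.4 5.2 2.8
   vertex 5.5 4.6 5.5
  endloop
 endfacet
 facet normal 0.981 -0.023 -0.192
  outer loop
   vertex 5.5 3.6 3.5
   vertex 5.0 1.5 1.2
   vertex 5.4 5.2 2.8
  endloop
 endfacet
 facet normal 0.980 -0.178 0.089
  outer loop
   vertex 5.5 3.6 3.5
   vertex 5.5 4.6 5.5
   vertex 4.7 0.3 5.7
  endloop
 endfacet
 facet normal 0.972 -0.234 0.002
  outer loop
   vertex 5.5 3.6 3.5
   vertex 4.7 0.3 5.7
   vertex 5.0 1.5 1.2
  endloop
 endfacet
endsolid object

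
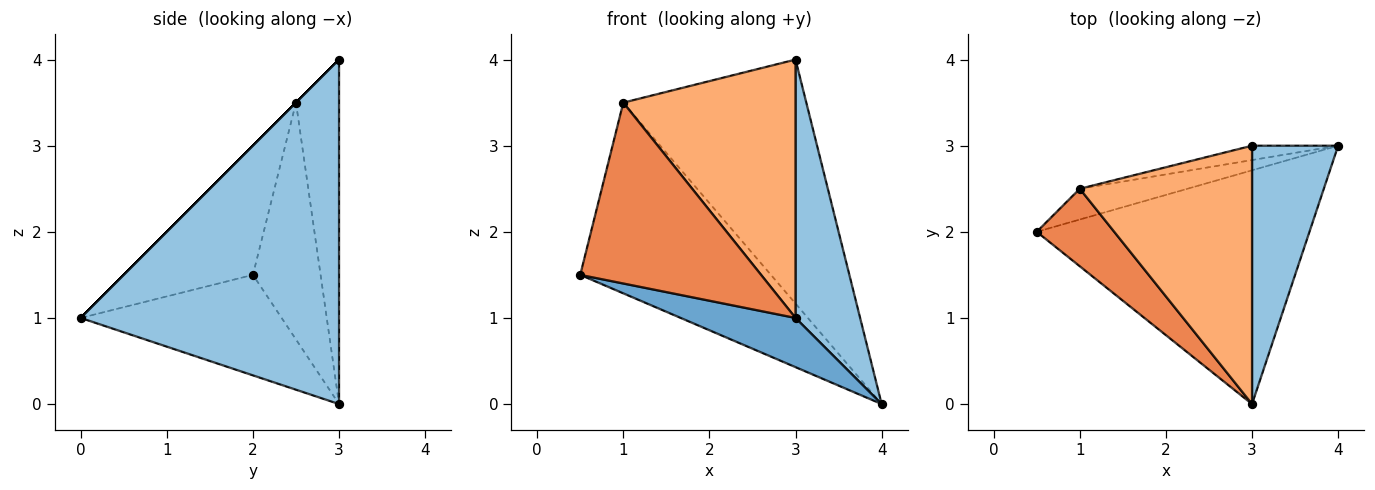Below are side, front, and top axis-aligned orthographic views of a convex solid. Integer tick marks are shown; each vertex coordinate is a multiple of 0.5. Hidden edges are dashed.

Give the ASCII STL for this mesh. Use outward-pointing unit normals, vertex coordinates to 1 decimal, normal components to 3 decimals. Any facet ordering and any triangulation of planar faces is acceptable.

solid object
 facet normal -0.339 -0.194 -0.921
  outer loop
   vertex 3.0 0.0 1.0
   vertex 0.5 2.0 1.5
   vertex 4.0 3.0 0.0
  endloop
 endfacet
 facet normal 0.943 -0.236 0.236
  outer loop
   vertex 3.0 3.0 4.0
   vertex 3.0 0.0 1.0
   vertex 4.0 3.0 0.0
  endloop
 endfacet
 facet normal -0.331 0.932 -0.150
  outer loop
   vertex 1.0 2.5 3.5
   vertex 4.0 3.0 0.0
   vertex 0.5 2.0 1.5
  endloop
 endfacet
 facet normal -0.229 0.972 -0.057
  outer loop
   vertex 1.0 2.5 3.5
   vertex 3.0 3.0 4.0
   vertex 4.0 3.0 0.0
  endloop
 endfacet
 facet normal -0.549 -0.768 0.329
  outer loop
   vertex 1.0 2.5 3.5
   vertex 0.5 2.0 1.5
   vertex 3.0 0.0 1.0
  endloop
 endfacet
 facet normal 0.000 -0.707 0.707
  outer loop
   vertex 1.0 2.5 3.5
   vertex 3.0 0.0 1.0
   vertex 3.0 3.0 4.0
  endloop
 endfacet
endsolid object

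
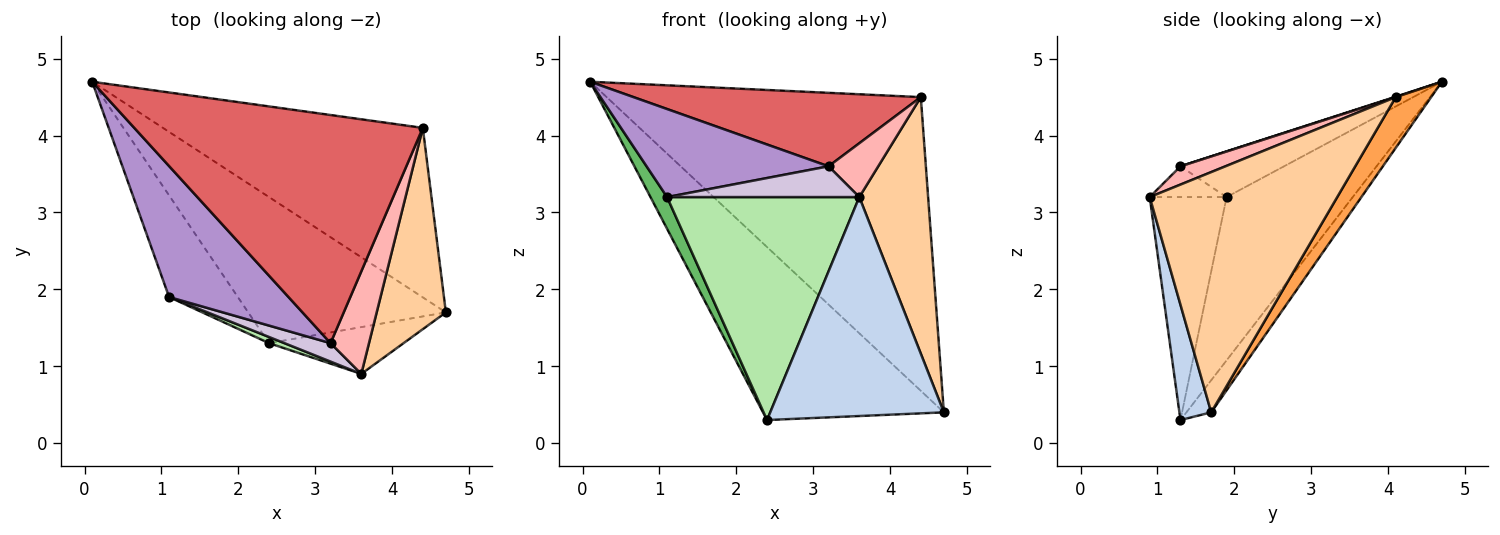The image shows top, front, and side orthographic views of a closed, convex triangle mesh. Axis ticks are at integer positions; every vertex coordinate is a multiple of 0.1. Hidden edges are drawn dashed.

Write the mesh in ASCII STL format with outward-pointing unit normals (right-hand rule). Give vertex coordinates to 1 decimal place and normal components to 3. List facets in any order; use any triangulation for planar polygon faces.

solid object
 facet normal -0.104 0.760 -0.642
  outer loop
   vertex 2.4 1.3 0.3
   vertex 0.1 4.7 4.7
   vertex 4.7 1.7 0.4
  endloop
 endfacet
 facet normal 0.176 -0.963 -0.206
  outer loop
   vertex 3.6 0.9 3.2
   vertex 2.4 1.3 0.3
   vertex 4.7 1.7 0.4
  endloop
 endfacet
 facet normal 0.097 0.862 -0.497
  outer loop
   vertex 4.4 4.1 4.5
   vertex 4.7 1.7 0.4
   vertex 0.1 4.7 4.7
  endloop
 endfacet
 facet normal 0.906 -0.333 0.261
  outer loop
   vertex 4.4 4.1 4.5
   vertex 3.6 0.9 3.2
   vertex 4.7 1.7 0.4
  endloop
 endfacet
 facet normal -0.915 -0.120 -0.385
  outer loop
   vertex 1.1 1.9 3.2
   vertex 0.1 4.7 4.7
   vertex 2.4 1.3 0.3
  endloop
 endfacet
 facet normal -0.371 -0.928 0.026
  outer loop
   vertex 1.1 1.9 3.2
   vertex 2.4 1.3 0.3
   vertex 3.6 0.9 3.2
  endloop
 endfacet
 facet normal 0.001 -0.307 0.952
  outer loop
   vertex 3.2 1.3 3.6
   vertex 4.4 4.1 4.5
   vertex 0.1 4.7 4.7
  endloop
 endfacet
 facet normal 0.388 -0.428 0.816
  outer loop
   vertex 3.2 1.3 3.6
   vertex 3.6 0.9 3.2
   vertex 4.4 4.1 4.5
  endloop
 endfacet
 facet normal -0.303 -0.532 0.791
  outer loop
   vertex 3.2 1.3 3.6
   vertex 0.1 4.7 4.7
   vertex 1.1 1.9 3.2
  endloop
 endfacet
 facet normal -0.324 -0.811 0.487
  outer loop
   vertex 3.2 1.3 3.6
   vertex 1.1 1.9 3.2
   vertex 3.6 0.9 3.2
  endloop
 endfacet
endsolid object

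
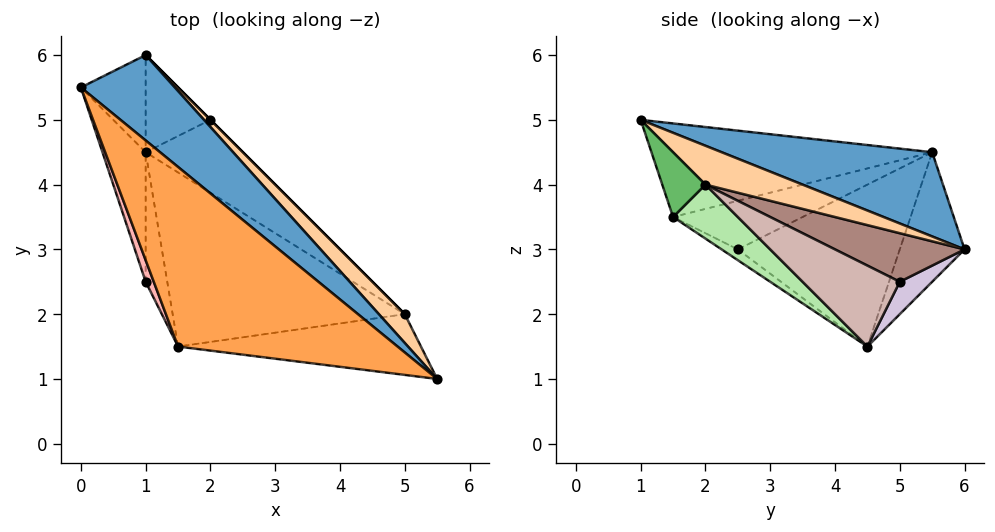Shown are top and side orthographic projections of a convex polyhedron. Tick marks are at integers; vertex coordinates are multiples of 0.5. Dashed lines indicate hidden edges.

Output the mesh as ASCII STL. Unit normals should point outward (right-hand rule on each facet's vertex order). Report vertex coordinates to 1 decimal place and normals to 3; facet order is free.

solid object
 facet normal 0.497 0.668 0.554
  outer loop
   vertex 1.0 6.0 3.0
   vertex 0.0 5.5 4.5
   vertex 5.5 1.0 5.0
  endloop
 endfacet
 facet normal -0.816 0.408 -0.408
  outer loop
   vertex 1.0 4.5 1.5
   vertex 0.0 5.5 4.5
   vertex 1.0 6.0 3.0
  endloop
 endfacet
 facet normal -0.367 -0.353 0.861
  outer loop
   vertex 1.5 1.5 3.5
   vertex 5.5 1.0 5.0
   vertex 0.0 5.5 4.5
  endloop
 endfacet
 facet normal 0.597 0.697 0.398
  outer loop
   vertex 5.0 2.0 4.0
   vertex 1.0 6.0 3.0
   vertex 5.5 1.0 5.0
  endloop
 endfacet
 facet normal 0.198 -0.642 -0.741
  outer loop
   vertex 5.0 2.0 4.0
   vertex 5.5 1.0 5.0
   vertex 1.5 1.5 3.5
  endloop
 endfacet
 facet normal 0.193 -0.522 -0.831
  outer loop
   vertex 5.0 2.0 4.0
   vertex 1.5 1.5 3.5
   vertex 1.0 4.5 1.5
  endloop
 endfacet
 facet normal -0.949 -0.190 -0.253
  outer loop
   vertex 1.0 2.5 3.0
   vertex 0.0 5.5 4.5
   vertex 1.0 4.5 1.5
  endloop
 endfacet
 facet normal -0.912 -0.380 0.152
  outer loop
   vertex 1.0 2.5 3.0
   vertex 1.5 1.5 3.5
   vertex 0.0 5.5 4.5
  endloop
 endfacet
 facet normal -0.371 -0.557 -0.743
  outer loop
   vertex 1.0 2.5 3.0
   vertex 1.0 4.5 1.5
   vertex 1.5 1.5 3.5
  endloop
 endfacet
 facet normal 0.333 0.667 -0.667
  outer loop
   vertex 2.0 5.0 2.5
   vertex 1.0 4.5 1.5
   vertex 1.0 6.0 3.0
  endloop
 endfacet
 facet normal 0.707 0.707 0.000
  outer loop
   vertex 2.0 5.0 2.5
   vertex 1.0 6.0 3.0
   vertex 5.0 2.0 4.0
  endloop
 endfacet
 facet normal 0.620 0.248 -0.744
  outer loop
   vertex 2.0 5.0 2.5
   vertex 5.0 2.0 4.0
   vertex 1.0 4.5 1.5
  endloop
 endfacet
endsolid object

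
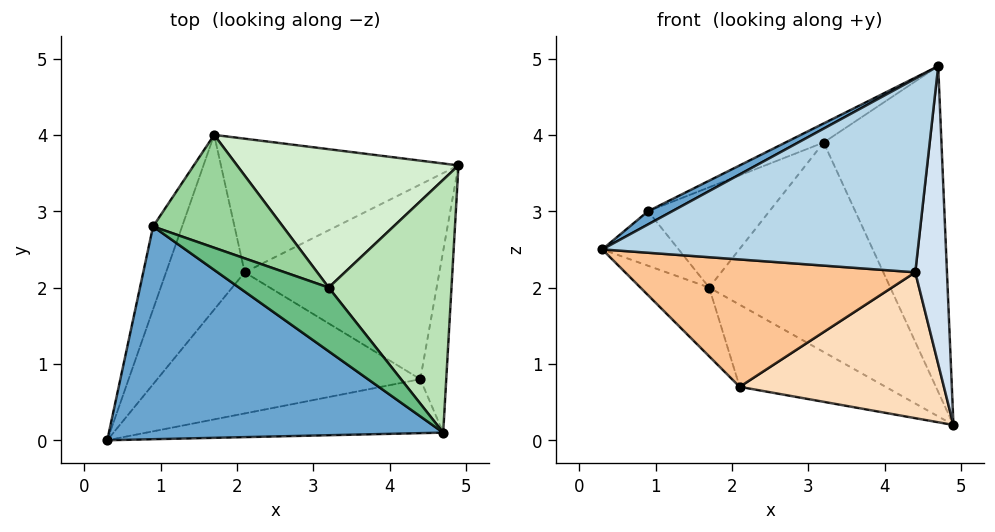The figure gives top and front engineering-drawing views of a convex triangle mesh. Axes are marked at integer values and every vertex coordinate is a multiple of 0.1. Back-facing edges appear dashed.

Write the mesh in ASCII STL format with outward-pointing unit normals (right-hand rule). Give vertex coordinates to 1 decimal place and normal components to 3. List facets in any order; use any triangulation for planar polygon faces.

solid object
 facet normal -0.477 -0.054 0.877
  outer loop
   vertex 0.9 2.8 3.0
   vertex 0.3 0.0 2.5
   vertex 4.7 0.1 4.9
  endloop
 endfacet
 facet normal -0.882 0.259 -0.394
  outer loop
   vertex 0.9 2.8 3.0
   vertex 1.7 4.0 2.0
   vertex 0.3 0.0 2.5
  endloop
 endfacet
 facet normal 0.166 -0.950 -0.265
  outer loop
   vertex 4.4 0.8 2.2
   vertex 4.7 0.1 4.9
   vertex 0.3 0.0 2.5
  endloop
 endfacet
 facet normal 0.938 -0.297 -0.181
  outer loop
   vertex 4.4 0.8 2.2
   vertex 4.9 3.6 0.2
   vertex 4.7 0.1 4.9
  endloop
 endfacet
 facet normal -0.809 0.215 -0.547
  outer loop
   vertex 2.1 2.2 0.7
   vertex 0.3 0.0 2.5
   vertex 1.7 4.0 2.0
  endloop
 endfacet
 facet normal -0.382 0.484 -0.787
  outer loop
   vertex 2.1 2.2 0.7
   vertex 1.7 4.0 2.0
   vertex 4.9 3.6 0.2
  endloop
 endfacet
 facet normal 0.076 -0.668 -0.740
  outer loop
   vertex 2.1 2.2 0.7
   vertex 4.4 0.8 2.2
   vertex 0.3 0.0 2.5
  endloop
 endfacet
 facet normal 0.155 -0.592 -0.791
  outer loop
   vertex 2.1 2.2 0.7
   vertex 4.9 3.6 0.2
   vertex 4.4 0.8 2.2
  endloop
 endfacet
 facet normal -0.265 0.277 0.924
  outer loop
   vertex 3.2 2.0 3.9
   vertex 0.9 2.8 3.0
   vertex 4.7 0.1 4.9
  endloop
 endfacet
 facet normal -0.061 0.663 0.746
  outer loop
   vertex 3.2 2.0 3.9
   vertex 1.7 4.0 2.0
   vertex 0.9 2.8 3.0
  endloop
 endfacet
 facet normal 0.509 0.680 0.528
  outer loop
   vertex 3.2 2.0 3.9
   vertex 4.7 0.1 4.9
   vertex 4.9 3.6 0.2
  endloop
 endfacet
 facet normal 0.383 0.771 0.509
  outer loop
   vertex 3.2 2.0 3.9
   vertex 4.9 3.6 0.2
   vertex 1.7 4.0 2.0
  endloop
 endfacet
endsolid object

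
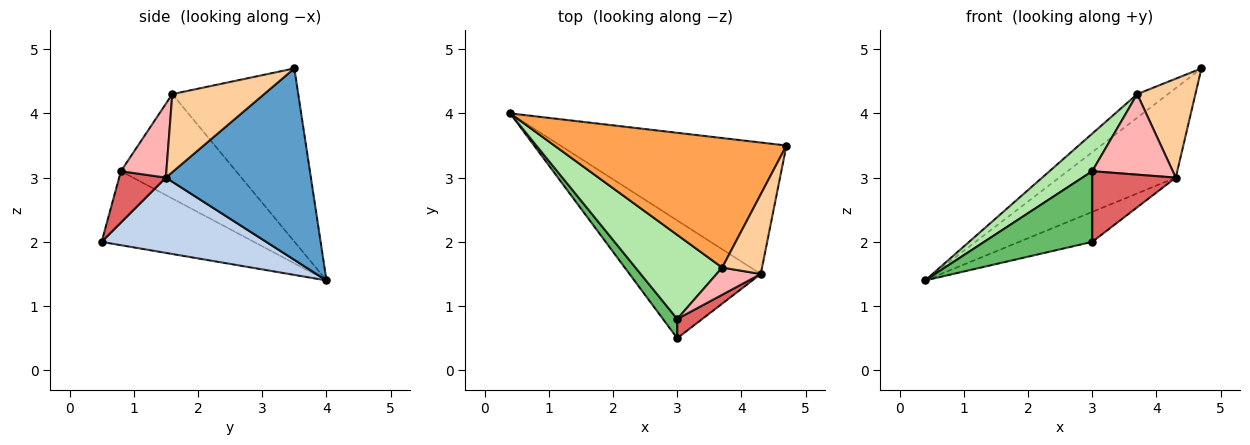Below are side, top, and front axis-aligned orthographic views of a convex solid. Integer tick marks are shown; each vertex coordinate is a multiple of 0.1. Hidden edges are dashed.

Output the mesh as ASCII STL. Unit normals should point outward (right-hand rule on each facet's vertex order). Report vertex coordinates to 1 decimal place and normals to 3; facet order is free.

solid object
 facet normal 0.573 0.461 -0.677
  outer loop
   vertex 4.3 1.5 3.0
   vertex 0.4 4.0 1.4
   vertex 4.7 3.5 4.7
  endloop
 endfacet
 facet normal 0.486 0.216 -0.847
  outer loop
   vertex 4.3 1.5 3.0
   vertex 3.0 0.5 2.0
   vertex 0.4 4.0 1.4
  endloop
 endfacet
 facet normal -0.592 0.145 0.793
  outer loop
   vertex 3.7 1.6 4.3
   vertex 4.7 3.5 4.7
   vertex 0.4 4.0 1.4
  endloop
 endfacet
 facet normal 0.776 -0.492 0.396
  outer loop
   vertex 3.7 1.6 4.3
   vertex 4.3 1.5 3.0
   vertex 4.7 3.5 4.7
  endloop
 endfacet
 facet normal -0.806 -0.572 0.156
  outer loop
   vertex 3.0 0.8 3.1
   vertex 0.4 4.0 1.4
   vertex 3.0 0.5 2.0
  endloop
 endfacet
 facet normal -0.740 -0.275 0.614
  outer loop
   vertex 3.0 0.8 3.1
   vertex 3.7 1.6 4.3
   vertex 0.4 4.0 1.4
  endloop
 endfacet
 facet normal 0.475 -0.849 0.232
  outer loop
   vertex 3.0 0.8 3.1
   vertex 3.0 0.5 2.0
   vertex 4.3 1.5 3.0
  endloop
 endfacet
 facet normal 0.472 -0.836 0.282
  outer loop
   vertex 3.0 0.8 3.1
   vertex 4.3 1.5 3.0
   vertex 3.7 1.6 4.3
  endloop
 endfacet
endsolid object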